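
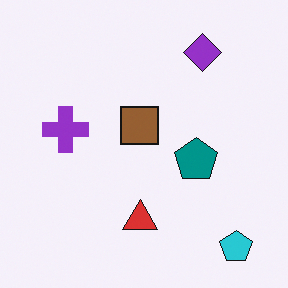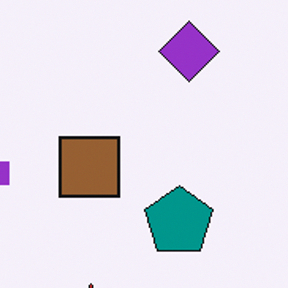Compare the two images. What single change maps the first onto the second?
The transformation is: cropped slightly and scaled back up.

The visible shapes are larger and the field of view is narrower; shapes near the original edges may be partly or wholly outside the frame — a crop-and-rescale.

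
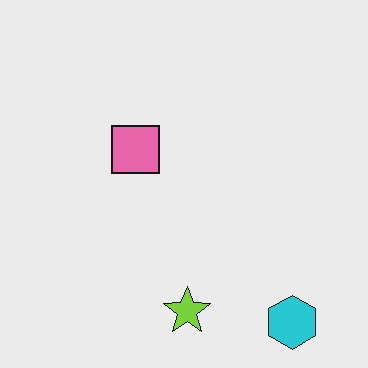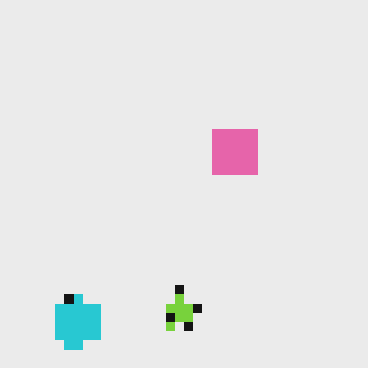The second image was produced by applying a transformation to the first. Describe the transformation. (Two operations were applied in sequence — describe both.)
The transformation is: coarsely pixelated, then flipped horizontally (left ↔ right).

Shapes are reduced to large square blocks; fine edges and outlines are lost — a downscale-then-upscale (mosaic) effect. The cyan hexagon is in the bottom-right of the first image and the bottom-left of the second — shapes on opposite sides of the vertical midline have swapped in a mirror flip.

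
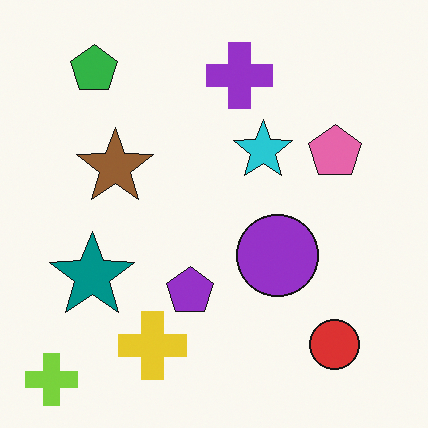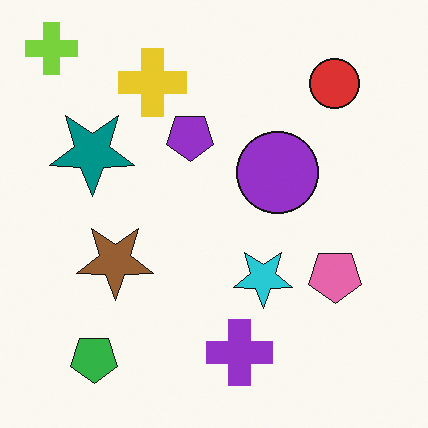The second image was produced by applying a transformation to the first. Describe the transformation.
The image was flipped vertically (top ↔ bottom).

The lime cross is in the bottom-left of the first image and the top-left of the second — shapes on opposite sides of the horizontal midline have swapped in a mirror flip.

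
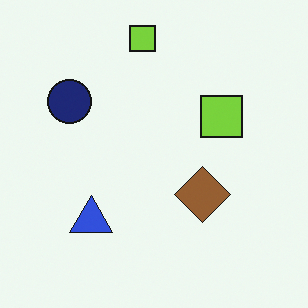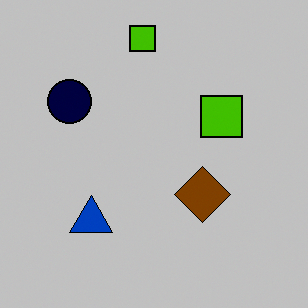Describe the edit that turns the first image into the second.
The image was aggressively posterized.

Each flat color has snapped to a coarser quantized level — most visibly, the near-white background has dropped to a flat grey.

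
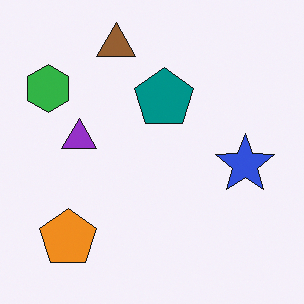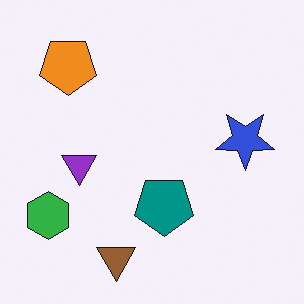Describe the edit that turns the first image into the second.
The transformation is: flipped vertically (top ↔ bottom).

The brown triangle is in the top of the first image and the bottom of the second — shapes on opposite sides of the horizontal midline have swapped in a mirror flip.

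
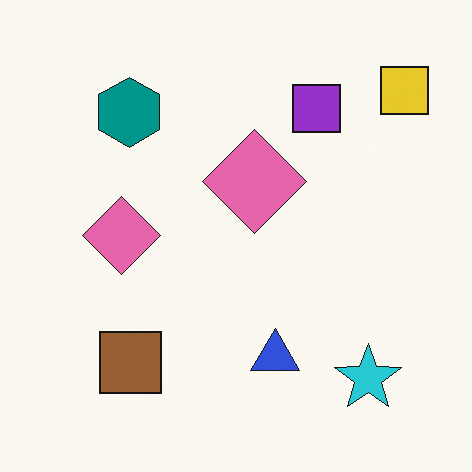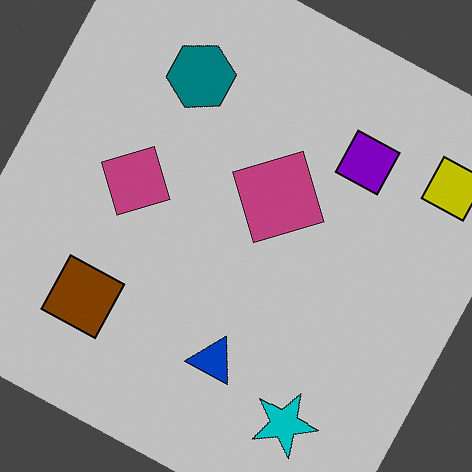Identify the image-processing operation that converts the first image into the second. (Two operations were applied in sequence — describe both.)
This is the original image heavily posterized to just a handful of flat colors, then rotated clockwise by a clearly visible amount.

Each flat color has snapped to a coarser quantized level — most visibly, the near-white background has dropped to a flat grey. Every shape is tilted by the same angle and the image corners show triangular fill wedges — a whole-image rotation by a non-right angle.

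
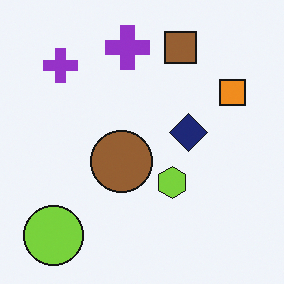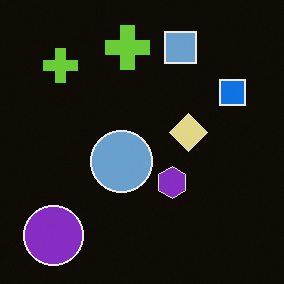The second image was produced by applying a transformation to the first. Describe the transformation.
The second image is the first color-inverted (negative).

The light background has become dark and every shape's color is its complement — a photographic negative.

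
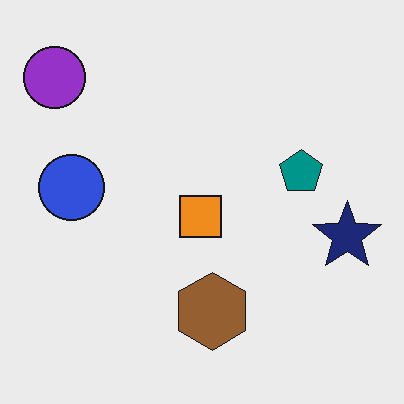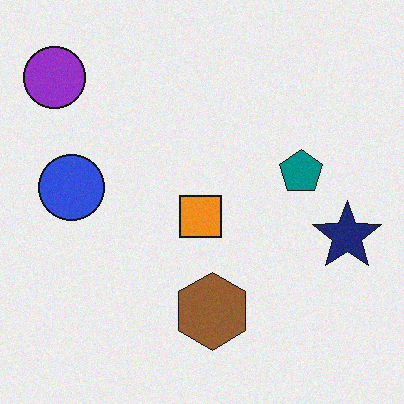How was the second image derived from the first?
This is the original image degraded with subtle gaussian noise.

Random speckle covers the whole image, including the flat background.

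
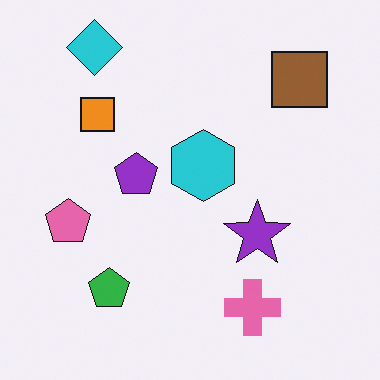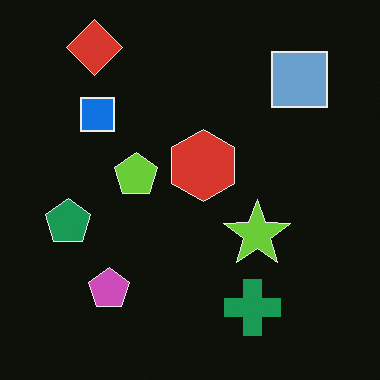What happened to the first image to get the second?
The second image is the first color-inverted (negative).

The light background has become dark and every shape's color is its complement — a photographic negative.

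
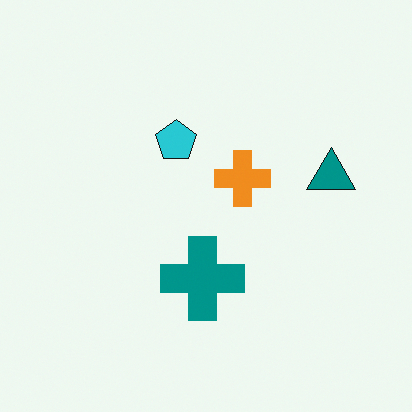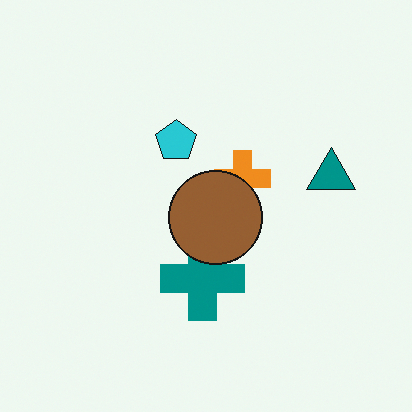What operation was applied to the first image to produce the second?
This is the original image overlaid with an additional brown circle.

A brown circle appears in the second image that is absent from the first.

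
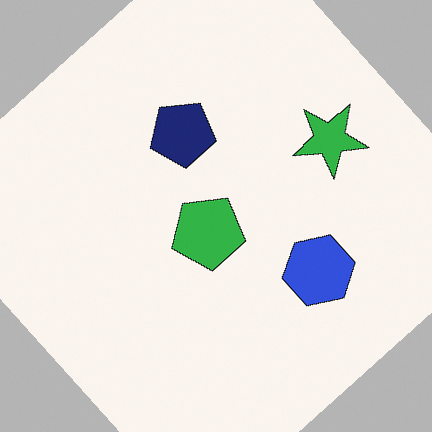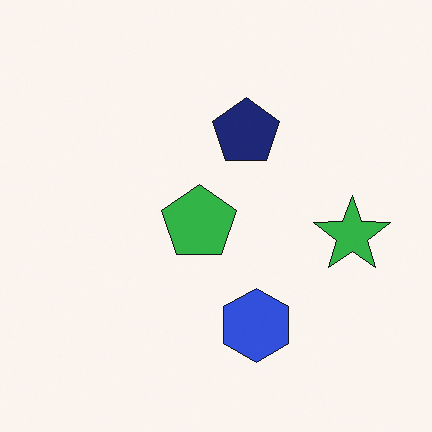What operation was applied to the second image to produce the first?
The first image is the second rotated counter-clockwise by a large amount — several tens of degrees.

Every shape is tilted by the same angle and the image corners show triangular fill wedges — a whole-image rotation by a non-right angle.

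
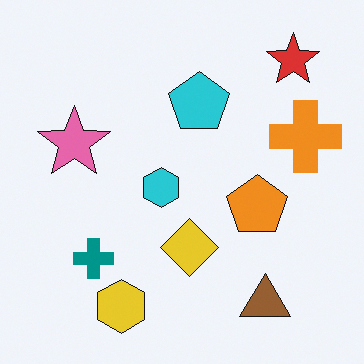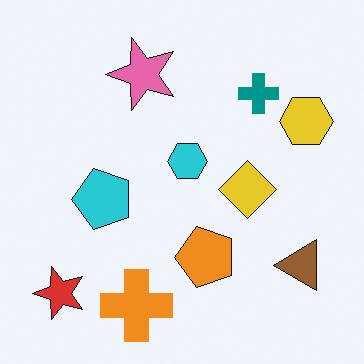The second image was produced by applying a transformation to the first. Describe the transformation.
The transformation is: transposed (reflected across the top-left ↔ bottom-right diagonal).

Shapes have swapped their row and column positions — what was in the top-right is now in the bottom-left — a diagonal reflection.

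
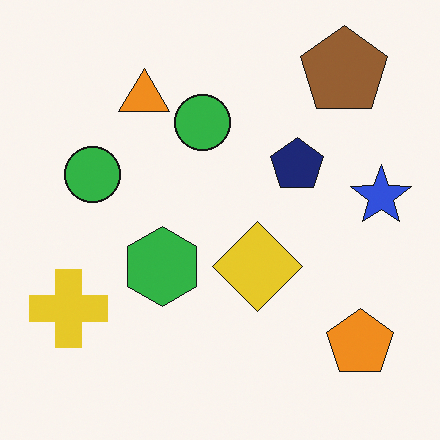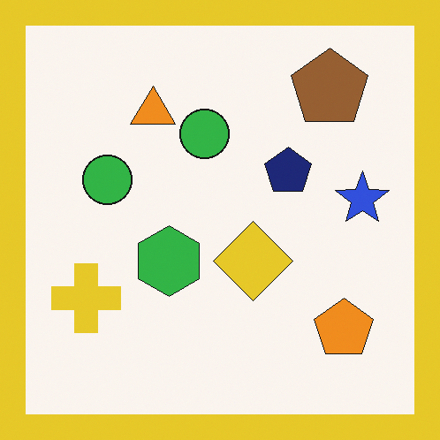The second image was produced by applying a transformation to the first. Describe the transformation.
The second image is the first framed with a yellow border.

A solid yellow frame runs around the edge of the second image, with the content slightly shrunk inside it.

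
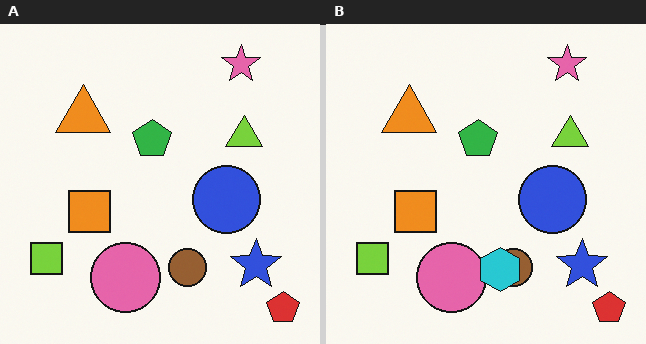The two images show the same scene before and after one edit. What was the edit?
Overlaid with an additional cyan hexagon.

A cyan hexagon appears in the right (B) image that is absent from the left (A).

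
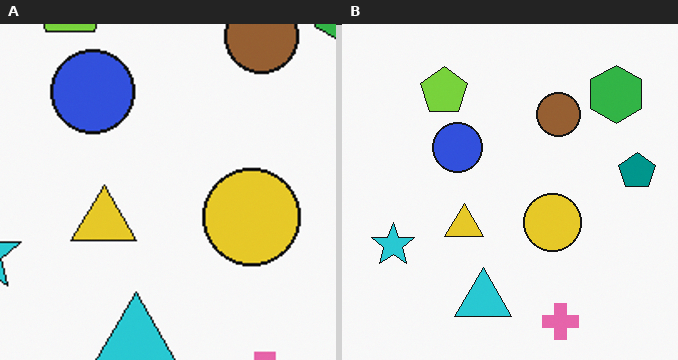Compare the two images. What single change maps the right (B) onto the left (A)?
The transformation is: cropped to a noticeably smaller region and rescaled.

The visible shapes are larger and the field of view is narrower; shapes near the original edges may be partly or wholly outside the frame — a crop-and-rescale.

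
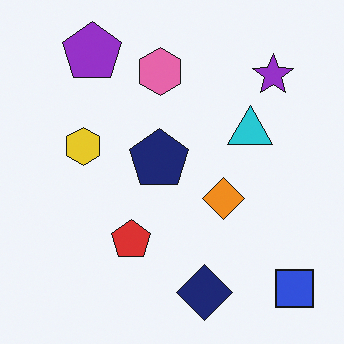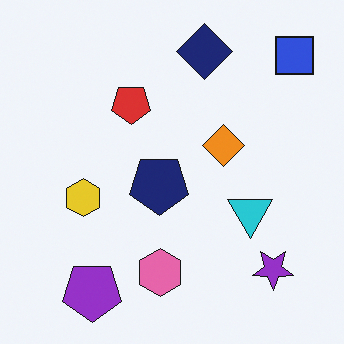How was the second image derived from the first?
The transformation is: flipped vertically (top ↔ bottom).

The navy diamond is in the bottom of the first image and the top of the second — shapes on opposite sides of the horizontal midline have swapped in a mirror flip.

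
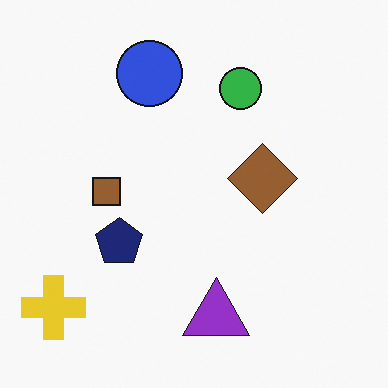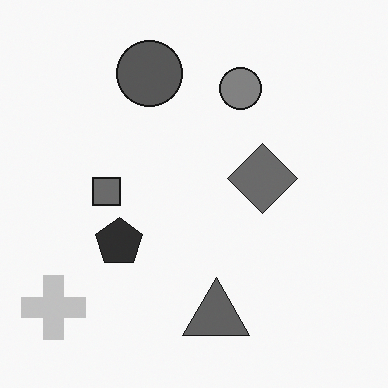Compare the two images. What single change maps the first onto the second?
The image was converted to grayscale.

All color is removed — every shape is now a shade of grey.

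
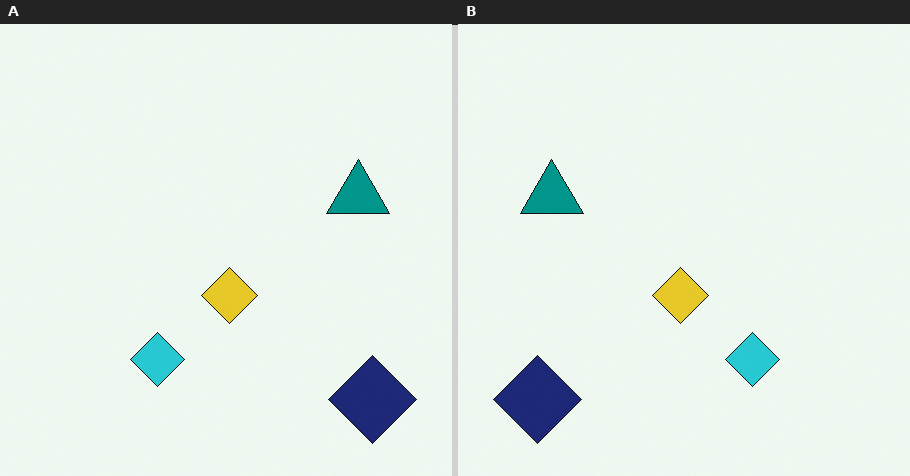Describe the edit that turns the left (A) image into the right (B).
Flipped horizontally (left ↔ right).

The navy diamond is in the bottom-right of the left (A) image and the bottom-left of the right (B) — shapes on opposite sides of the vertical midline have swapped in a mirror flip.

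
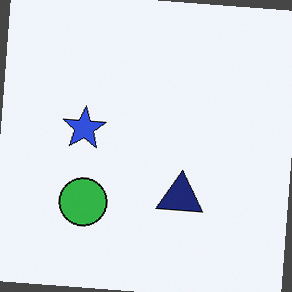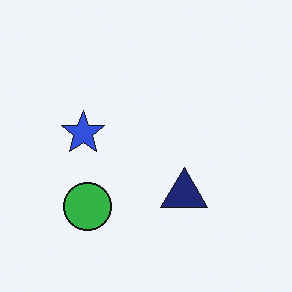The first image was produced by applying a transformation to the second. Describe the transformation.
The first image is the second rotated clockwise by a slight angle.

Every shape is tilted by the same angle and the image corners show triangular fill wedges — a whole-image rotation by a non-right angle.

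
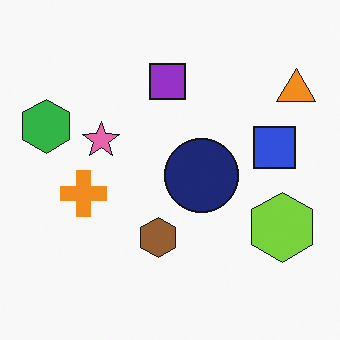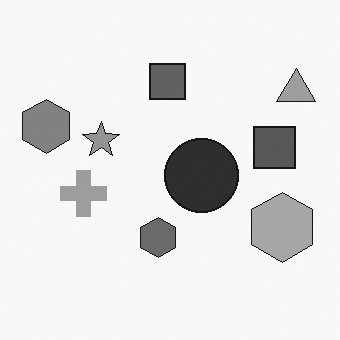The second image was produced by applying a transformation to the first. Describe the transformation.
The second image is the first converted to grayscale.

All color is removed — every shape is now a shade of grey.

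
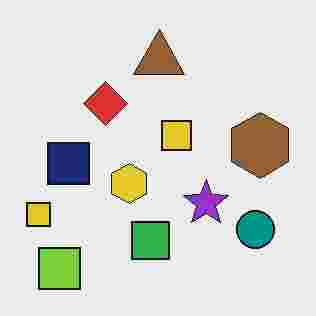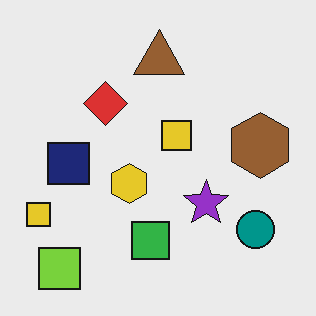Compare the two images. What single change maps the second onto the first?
The transformation is: degraded with heavy JPEG compression.

Blocky 8×8 compression artifacts appear around shape edges and the flat background shows ringing — characteristic JPEG degradation.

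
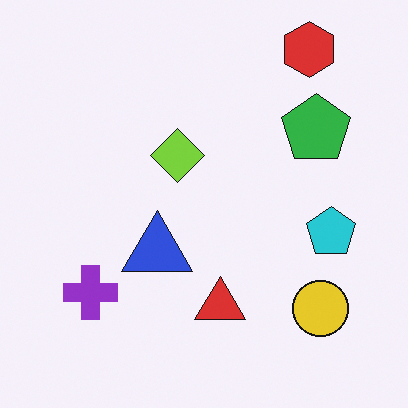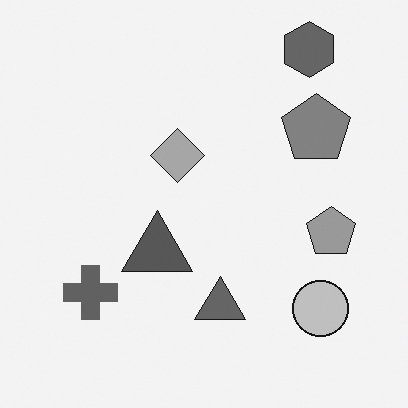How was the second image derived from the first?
The transformation is: converted to grayscale.

All color is removed — every shape is now a shade of grey.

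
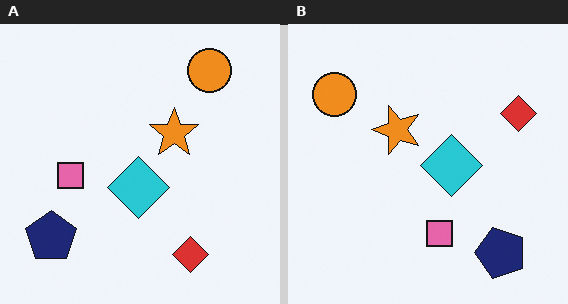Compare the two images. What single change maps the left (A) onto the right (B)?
The transformation is: rotated 90° counter-clockwise.

The orange circle sits in the top-right of the left (A) image and the top-left of the right (B) — consistent with a whole-image 90° counter-clockwise rotation.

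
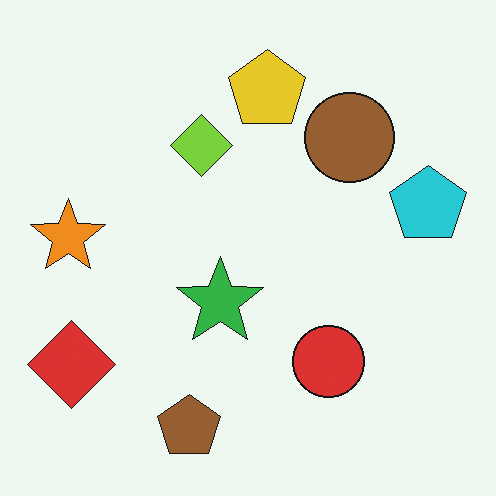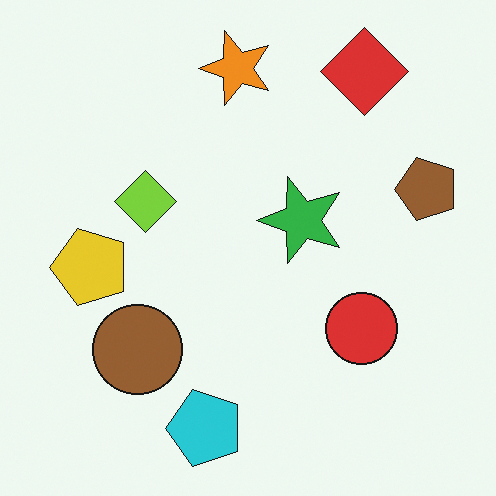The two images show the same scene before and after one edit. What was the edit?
The transformation is: transposed (reflected across the top-left ↔ bottom-right diagonal).

Shapes have swapped their row and column positions — what was in the top-right is now in the bottom-left — a diagonal reflection.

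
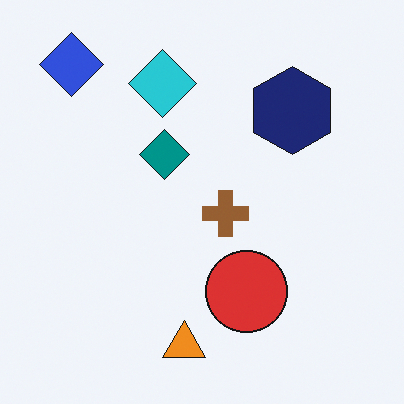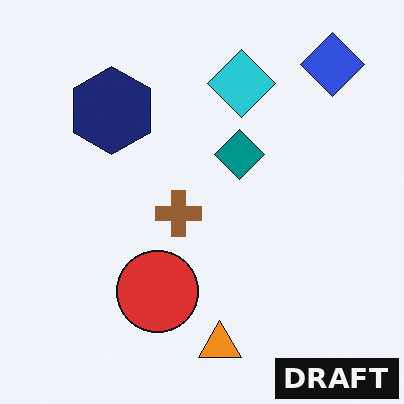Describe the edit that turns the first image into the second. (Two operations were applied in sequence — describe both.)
The transformation is: flipped horizontally (left ↔ right), then watermarked with the text "DRAFT" in the lower-right corner.

The blue diamond is in the top-left of the first image and the top-right of the second — shapes on opposite sides of the vertical midline have swapped in a mirror flip. A dark label reading "DRAFT" appears in the lower-right corner.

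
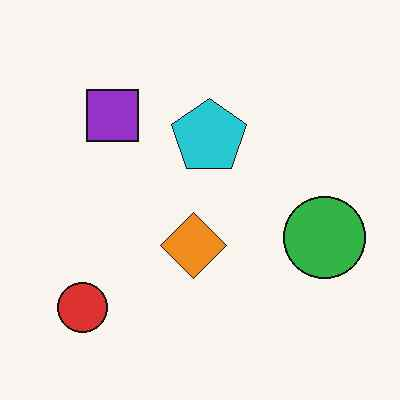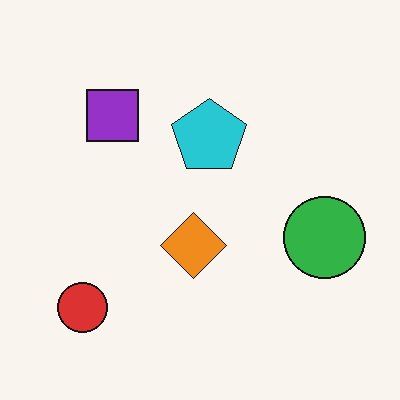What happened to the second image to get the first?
The image was given moderate JPEG compression.

Blocky 8×8 compression artifacts appear around shape edges and the flat background shows ringing — characteristic JPEG degradation.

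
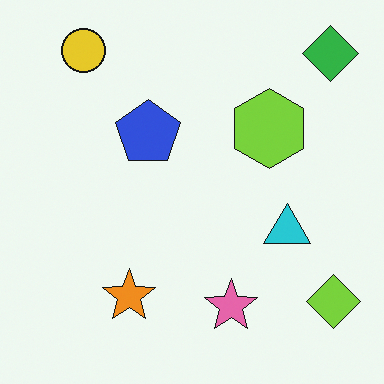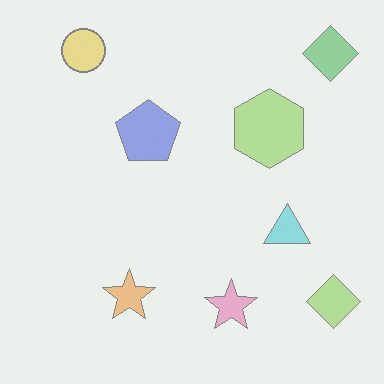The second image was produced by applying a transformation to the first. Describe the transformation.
The transformation is: washed out (contrast reduced).

Tones are pushed toward mid-grey across the whole image — a global contrast change.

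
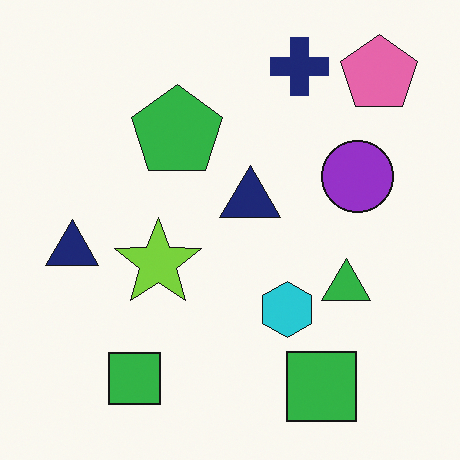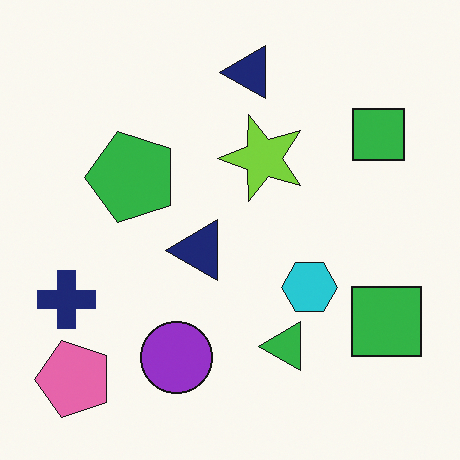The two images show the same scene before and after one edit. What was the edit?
The second image is the first transposed (reflected across the top-left ↔ bottom-right diagonal).

Shapes have swapped their row and column positions — what was in the top-right is now in the bottom-left — a diagonal reflection.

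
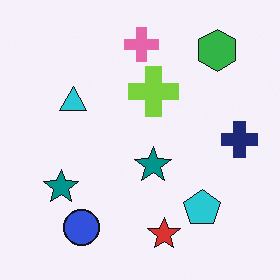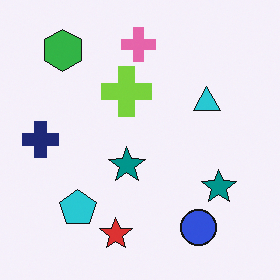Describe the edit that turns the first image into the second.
The transformation is: flipped horizontally (left ↔ right).

The navy cross is in the right of the first image and the left of the second — shapes on opposite sides of the vertical midline have swapped in a mirror flip.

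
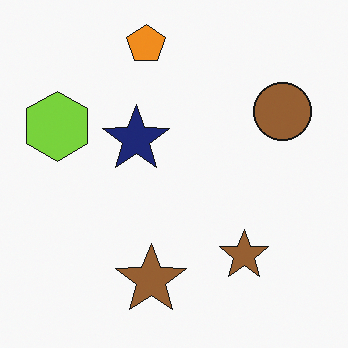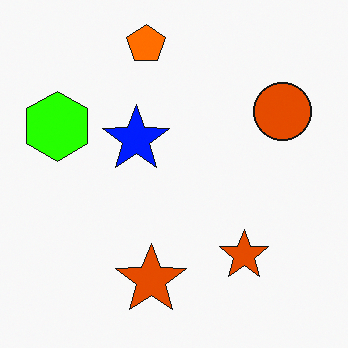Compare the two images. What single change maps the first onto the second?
The transformation is: heavily oversaturated.

All colors are more vivid — a global saturation change.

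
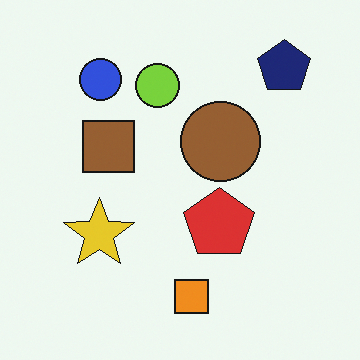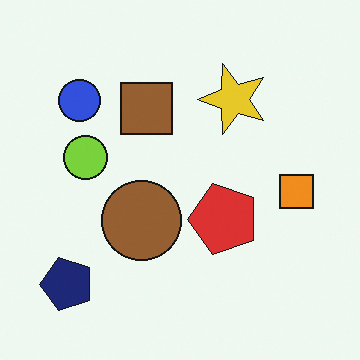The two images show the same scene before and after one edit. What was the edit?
Transposed (reflected across the top-left ↔ bottom-right diagonal).

Shapes have swapped their row and column positions — what was in the top-right is now in the bottom-left — a diagonal reflection.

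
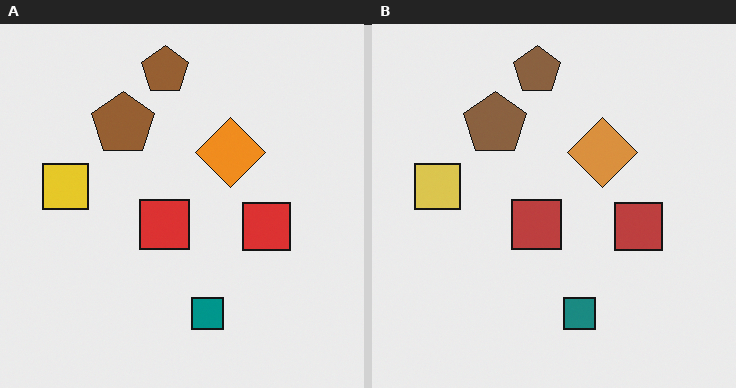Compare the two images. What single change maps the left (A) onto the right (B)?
The transformation is: slightly desaturated.

All colors are more muted and greyish — a global saturation change.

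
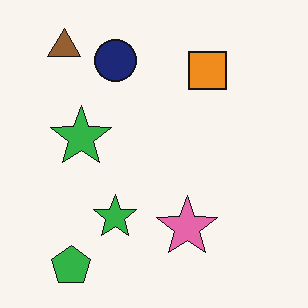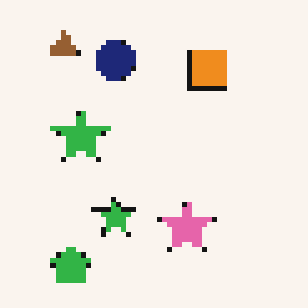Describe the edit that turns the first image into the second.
Mildly pixelated.

Shapes are reduced to large square blocks; fine edges and outlines are lost — a downscale-then-upscale (mosaic) effect.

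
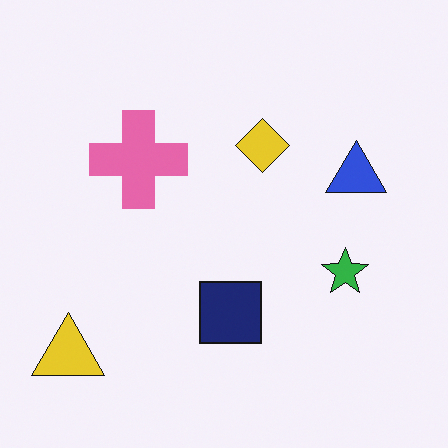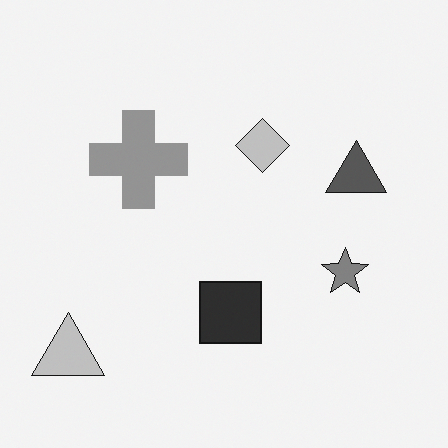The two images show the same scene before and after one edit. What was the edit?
It was converted to grayscale.

All color is removed — every shape is now a shade of grey.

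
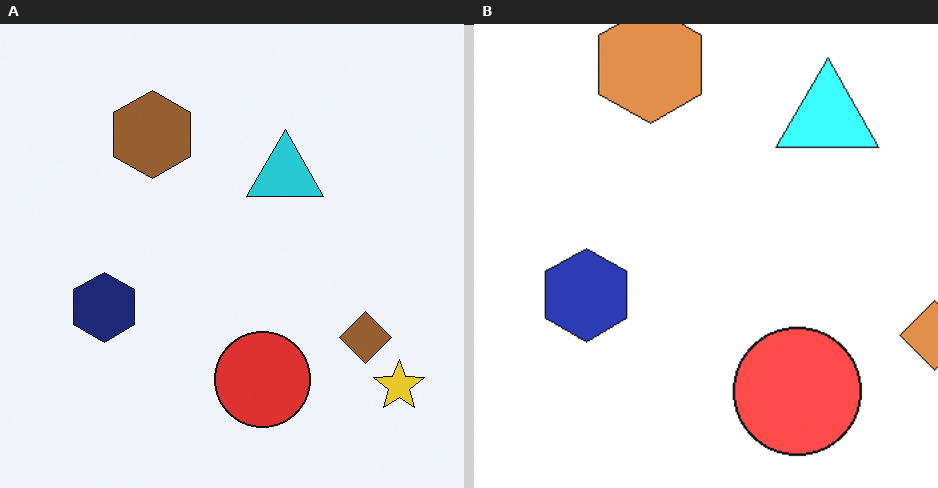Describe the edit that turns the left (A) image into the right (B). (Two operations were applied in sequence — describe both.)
Noticeably brightened, then cropped slightly and scaled back up.

Every pixel — background and shapes alike — is uniformly brightened. The visible shapes are larger and the field of view is narrower; shapes near the original edges may be partly or wholly outside the frame — a crop-and-rescale.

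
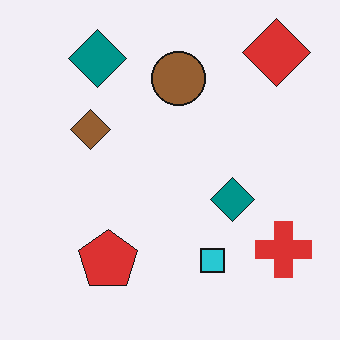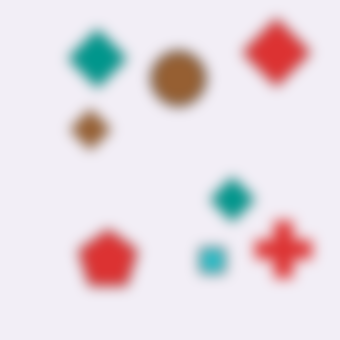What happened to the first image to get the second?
It was strongly gaussian-blurred.

Shape edges and outlines are uniformly softened across the whole image.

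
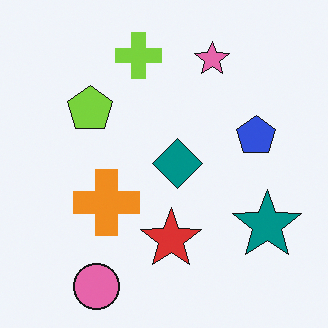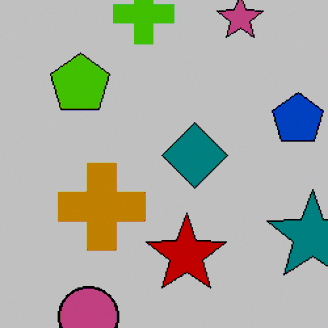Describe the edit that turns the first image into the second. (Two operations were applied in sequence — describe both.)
It was cropped slightly and scaled back up, then aggressively posterized.

The visible shapes are larger and the field of view is narrower; shapes near the original edges may be partly or wholly outside the frame — a crop-and-rescale. Each flat color has snapped to a coarser quantized level — most visibly, the near-white background has dropped to a flat grey.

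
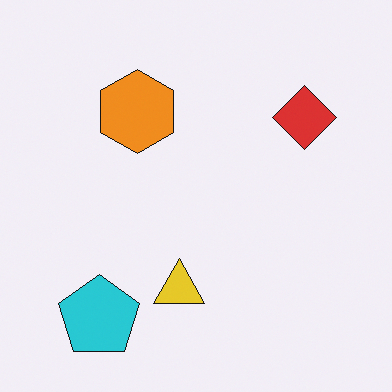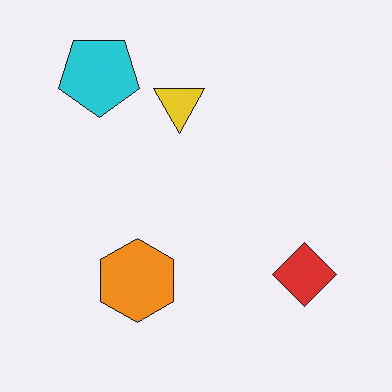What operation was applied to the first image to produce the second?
This is the original image flipped vertically (top ↔ bottom).

The cyan pentagon is in the bottom-left of the first image and the top-left of the second — shapes on opposite sides of the horizontal midline have swapped in a mirror flip.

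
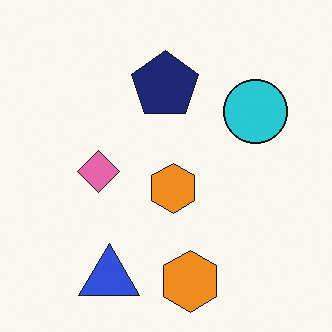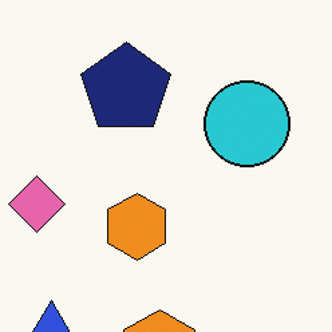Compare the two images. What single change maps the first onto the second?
This is the original image cropped to a modestly smaller region and rescaled.

The visible shapes are larger and the field of view is narrower; shapes near the original edges may be partly or wholly outside the frame — a crop-and-rescale.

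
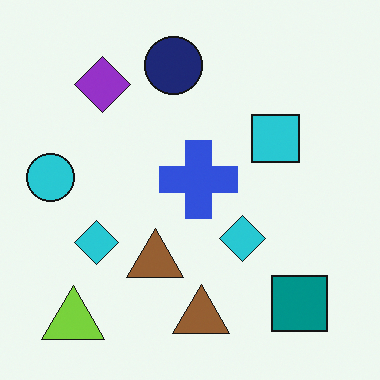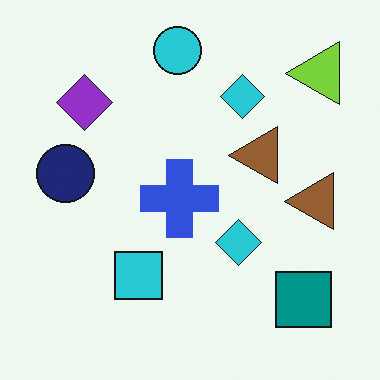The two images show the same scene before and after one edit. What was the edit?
Transposed (reflected across the top-left ↔ bottom-right diagonal).

Shapes have swapped their row and column positions — what was in the top-right is now in the bottom-left — a diagonal reflection.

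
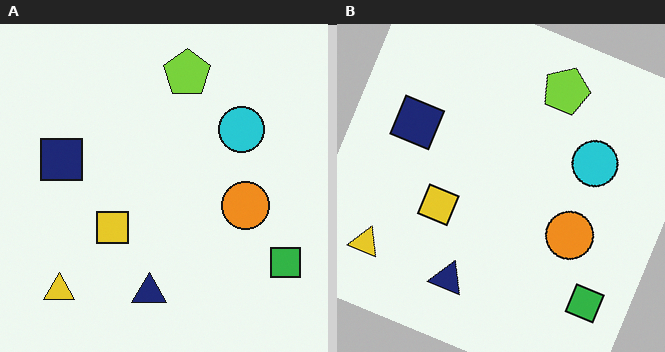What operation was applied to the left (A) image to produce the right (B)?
The image was rotated clockwise by a clearly visible amount.

Every shape is tilted by the same angle and the image corners show triangular fill wedges — a whole-image rotation by a non-right angle.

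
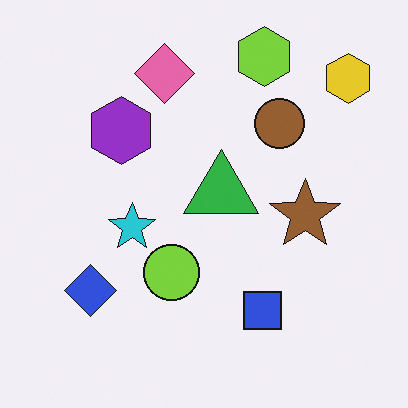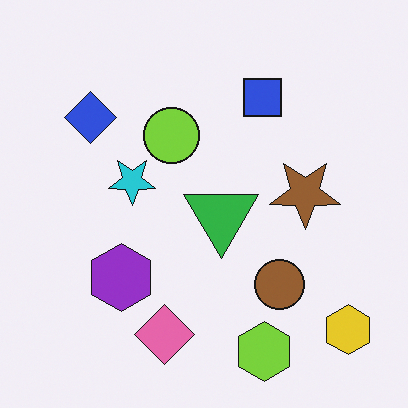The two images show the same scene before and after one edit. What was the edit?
The image was flipped vertically (top ↔ bottom).

The lime hexagon is in the top of the first image and the bottom of the second — shapes on opposite sides of the horizontal midline have swapped in a mirror flip.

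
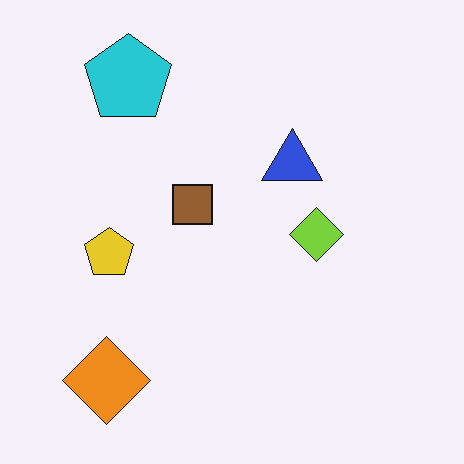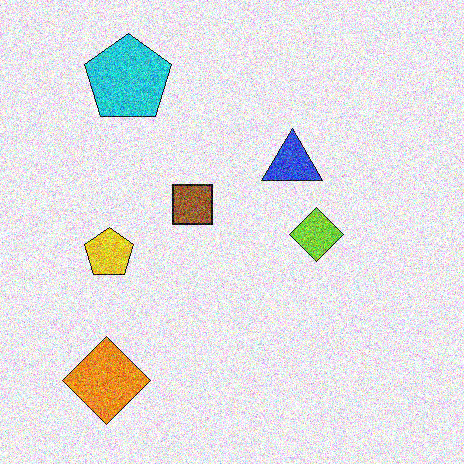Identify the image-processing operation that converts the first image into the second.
Degraded with a thick layer of grain.

Random speckle covers the whole image, including the flat background.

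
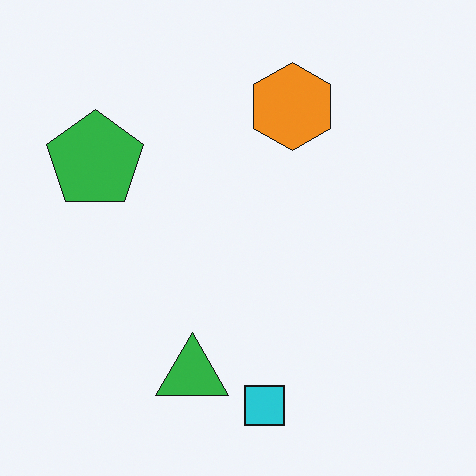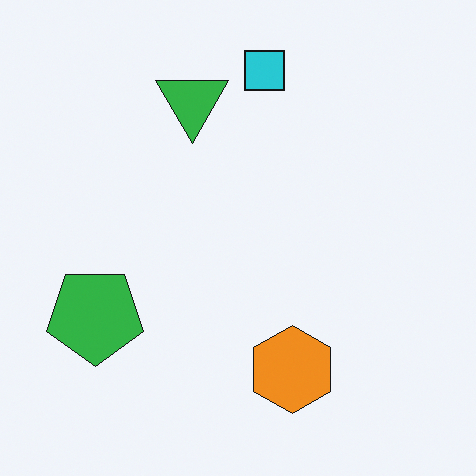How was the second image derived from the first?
The transformation is: flipped vertically (top ↔ bottom).

The cyan square is in the bottom of the first image and the top of the second — shapes on opposite sides of the horizontal midline have swapped in a mirror flip.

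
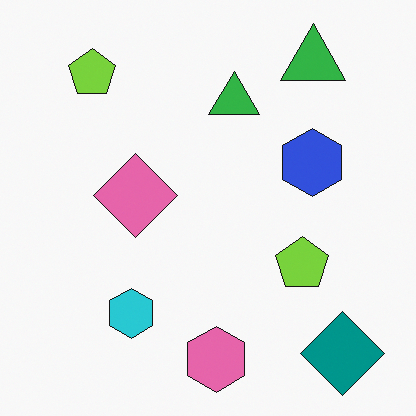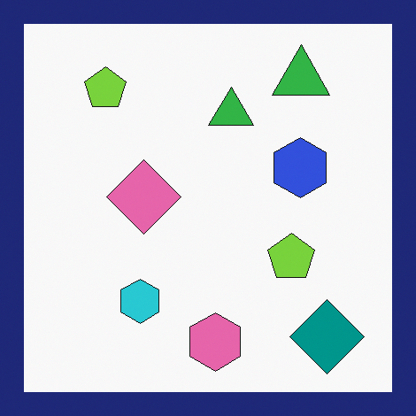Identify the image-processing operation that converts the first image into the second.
The transformation is: framed with a navy border.

A solid navy frame runs around the edge of the second image, with the content slightly shrunk inside it.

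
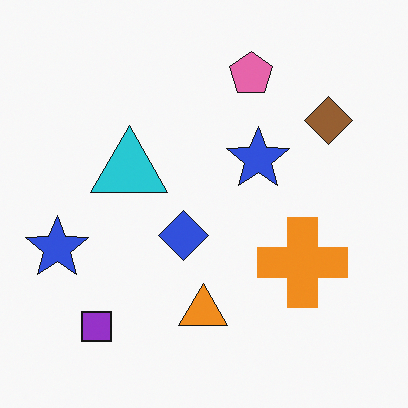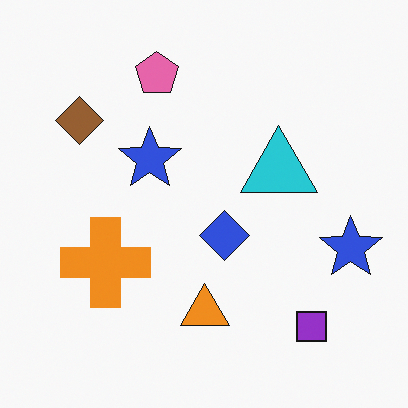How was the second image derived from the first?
Flipped horizontally (left ↔ right).

The brown diamond is in the top-right of the first image and the top-left of the second — shapes on opposite sides of the vertical midline have swapped in a mirror flip.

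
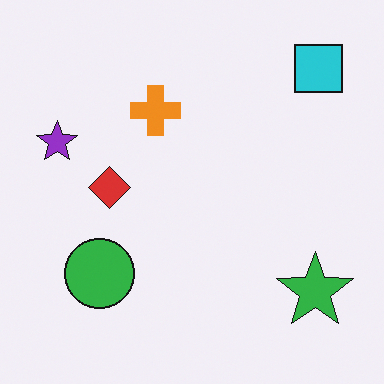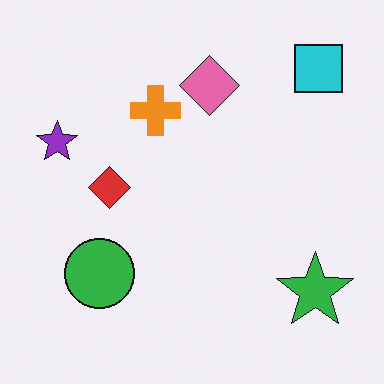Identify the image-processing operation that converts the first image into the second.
The second image is the first overlaid with an additional pink diamond.

A pink diamond appears in the second image that is absent from the first.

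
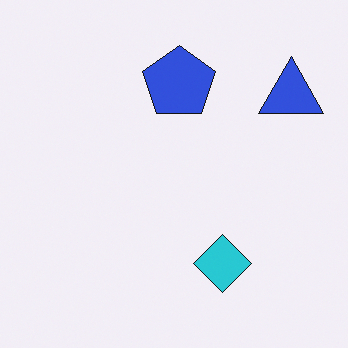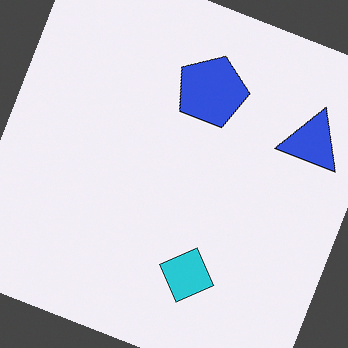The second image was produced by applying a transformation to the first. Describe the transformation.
This is the original image rotated clockwise by a moderate amount.

Every shape is tilted by the same angle and the image corners show triangular fill wedges — a whole-image rotation by a non-right angle.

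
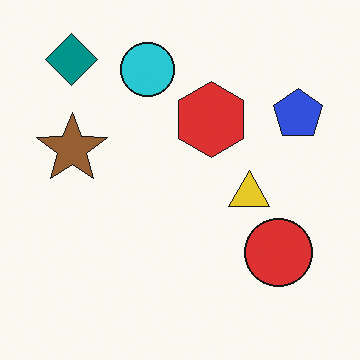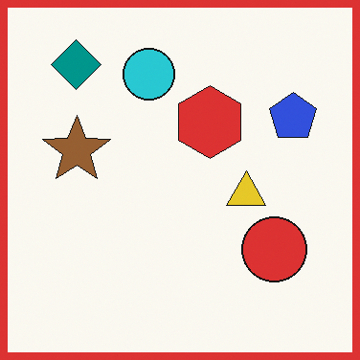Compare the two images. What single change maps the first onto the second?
The second image is the first framed with a red border.

A solid red frame runs around the edge of the second image, with the content slightly shrunk inside it.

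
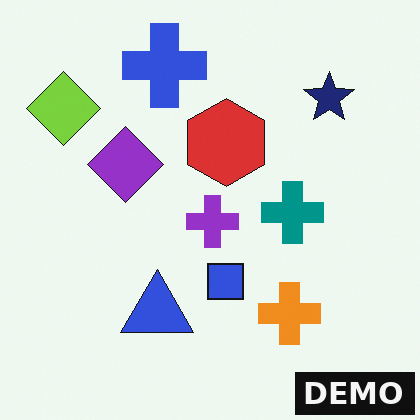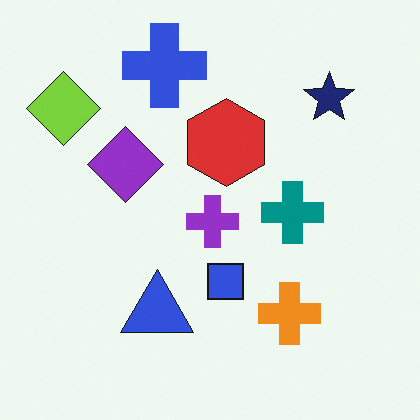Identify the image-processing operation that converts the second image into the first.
The image was watermarked with the text "DEMO" in the lower-right corner.

A dark label reading "DEMO" appears in the lower-right corner.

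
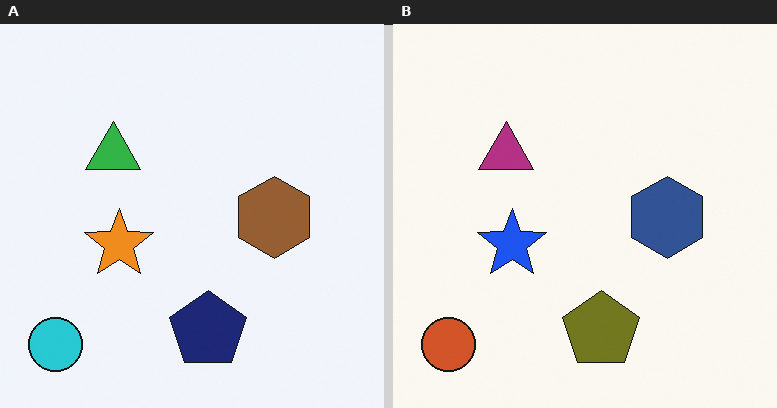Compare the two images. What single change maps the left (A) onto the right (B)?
The image was hue-shifted by a large amount.

Every shape's color has rotated by the same amount around the hue wheel — a uniform hue shift.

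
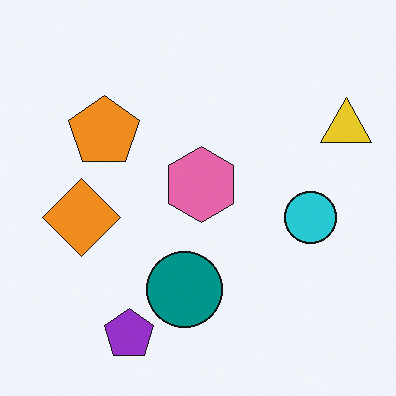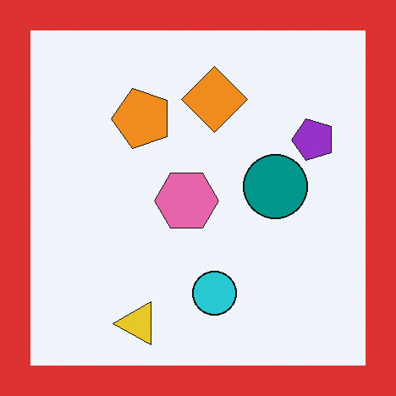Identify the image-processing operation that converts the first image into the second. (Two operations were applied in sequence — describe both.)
Transposed (reflected across the top-left ↔ bottom-right diagonal), then framed with a red border.

Shapes have swapped their row and column positions — what was in the top-right is now in the bottom-left — a diagonal reflection. A solid red frame runs around the edge of the second image, with the content slightly shrunk inside it.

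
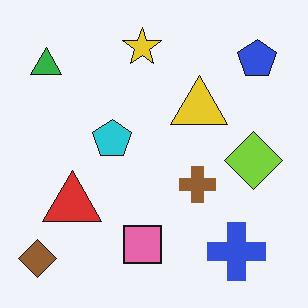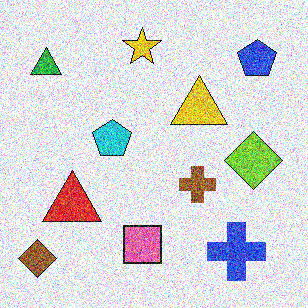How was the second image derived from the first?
The second image is the first degraded with heavy additive noise.

Random speckle covers the whole image, including the flat background.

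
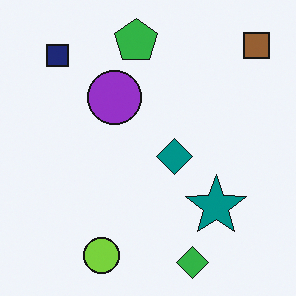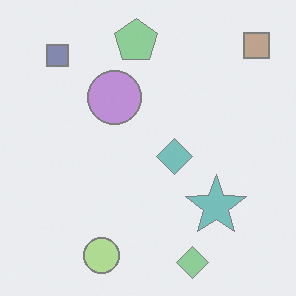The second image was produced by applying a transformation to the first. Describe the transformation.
The second image is the first given much lower contrast.

Tones are pushed toward mid-grey across the whole image — a global contrast change.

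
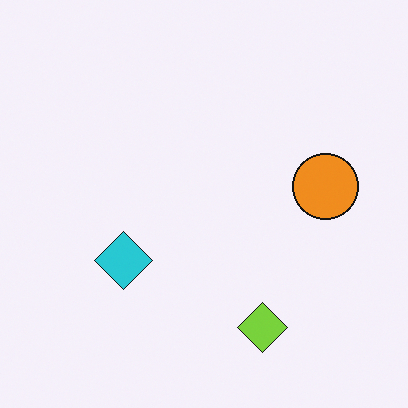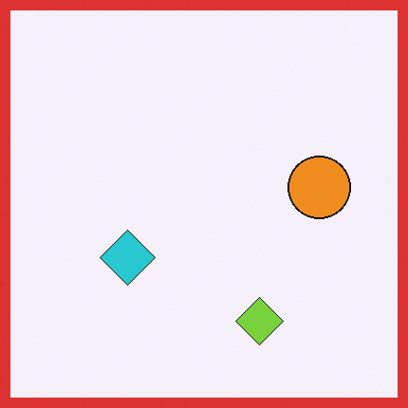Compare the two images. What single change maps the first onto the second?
The second image is the first framed with a red border.

A solid red frame runs around the edge of the second image, with the content slightly shrunk inside it.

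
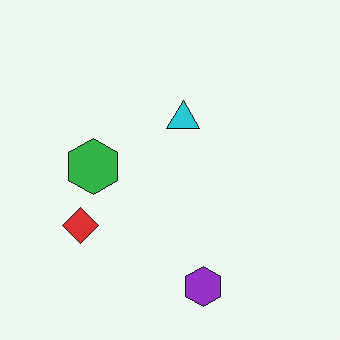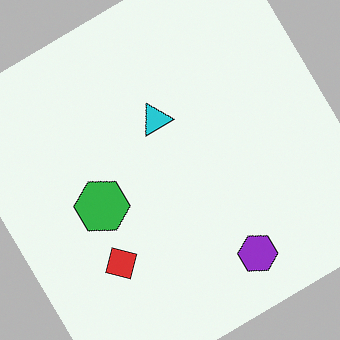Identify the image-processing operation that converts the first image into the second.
The image was rotated counter-clockwise by a large amount — several tens of degrees.

Every shape is tilted by the same angle and the image corners show triangular fill wedges — a whole-image rotation by a non-right angle.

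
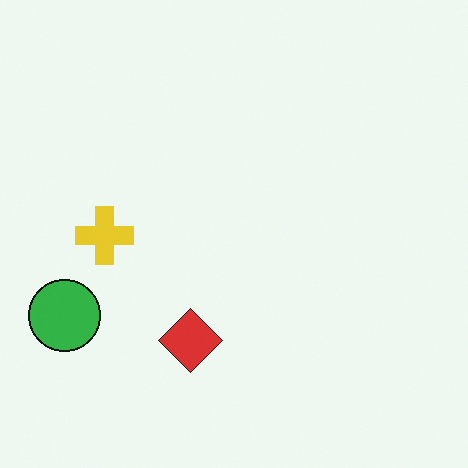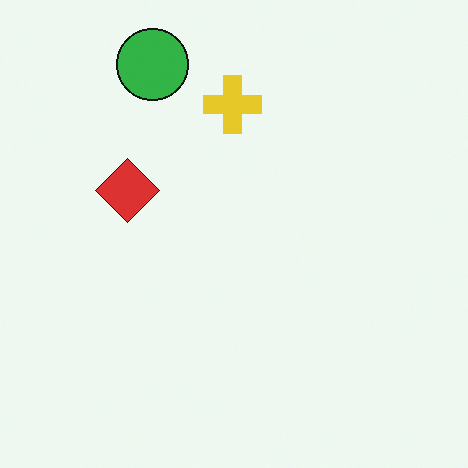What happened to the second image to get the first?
Rotated 90° counter-clockwise.

The green circle sits in the top-left of the second image and the bottom-left of the first — consistent with a whole-image 90° counter-clockwise rotation.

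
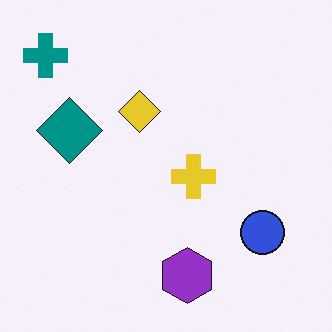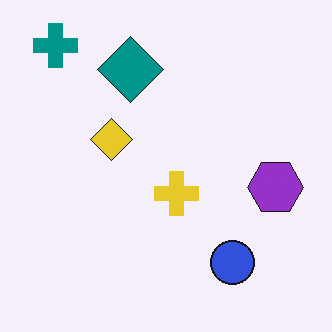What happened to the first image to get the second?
The second image is the first transposed (reflected across the top-left ↔ bottom-right diagonal).

Shapes have swapped their row and column positions — what was in the top-right is now in the bottom-left — a diagonal reflection.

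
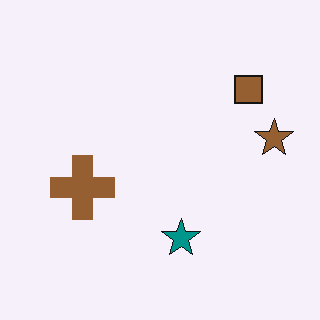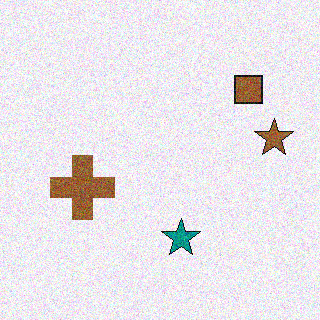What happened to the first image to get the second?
The second image is the first degraded with visible gaussian noise.

Random speckle covers the whole image, including the flat background.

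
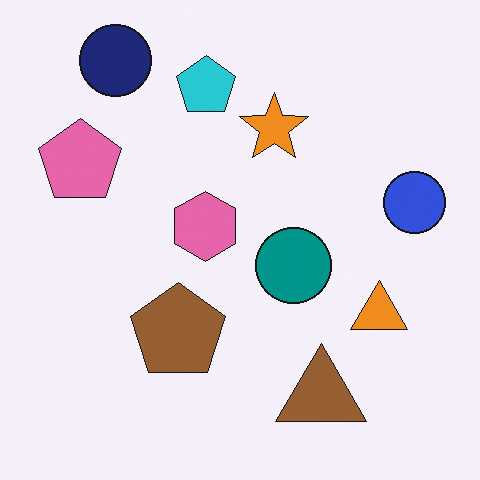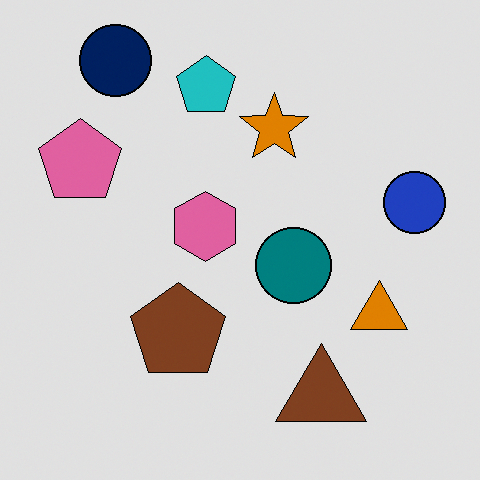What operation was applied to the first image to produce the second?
The transformation is: moderately posterized.

Each flat color has snapped to a coarser quantized level — most visibly, the near-white background has dropped to a flat grey.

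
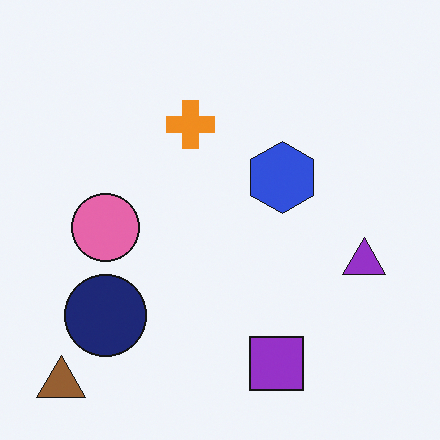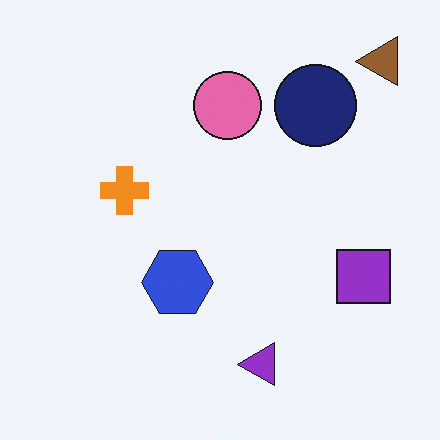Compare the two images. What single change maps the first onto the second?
The image was transposed (reflected across the top-left ↔ bottom-right diagonal).

Shapes have swapped their row and column positions — what was in the top-right is now in the bottom-left — a diagonal reflection.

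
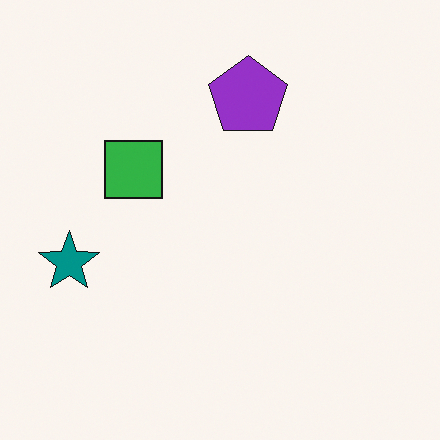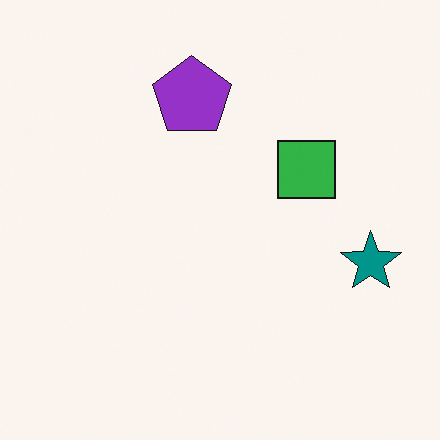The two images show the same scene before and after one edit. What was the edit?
The second image is the first flipped horizontally (left ↔ right).

The teal star is in the left of the first image and the right of the second — shapes on opposite sides of the vertical midline have swapped in a mirror flip.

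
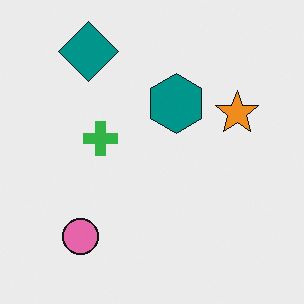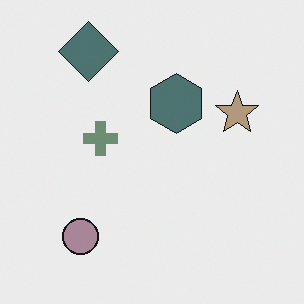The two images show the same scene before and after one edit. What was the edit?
The second image is the first made much more muted (saturation change).

All colors are more muted and greyish — a global saturation change.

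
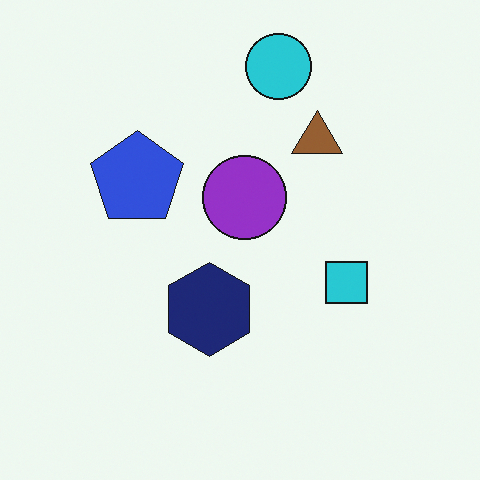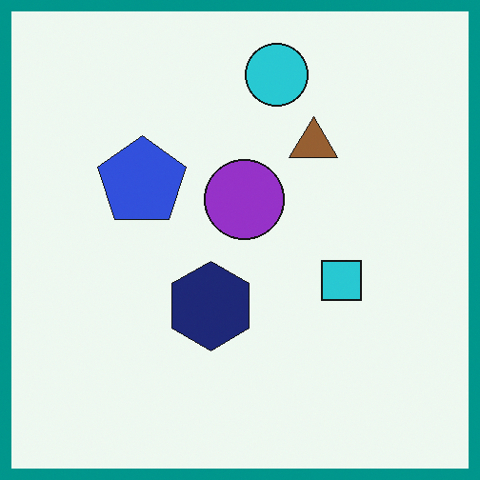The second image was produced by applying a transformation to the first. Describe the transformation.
The image was framed with a teal border.

A solid teal frame runs around the edge of the second image, with the content slightly shrunk inside it.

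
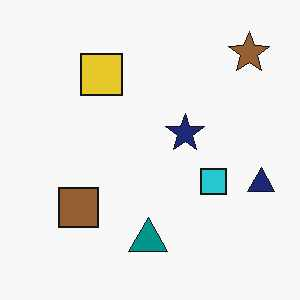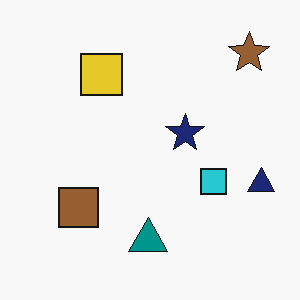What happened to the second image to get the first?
The image was JPEG-compressed with visible artifacts.

Blocky 8×8 compression artifacts appear around shape edges and the flat background shows ringing — characteristic JPEG degradation.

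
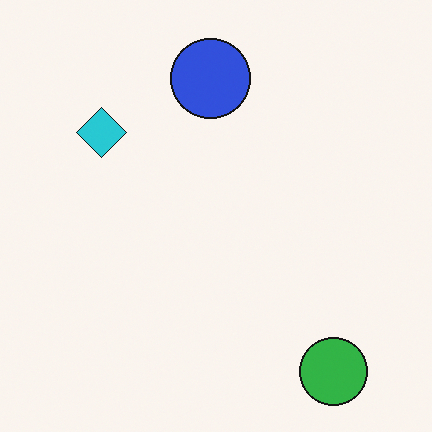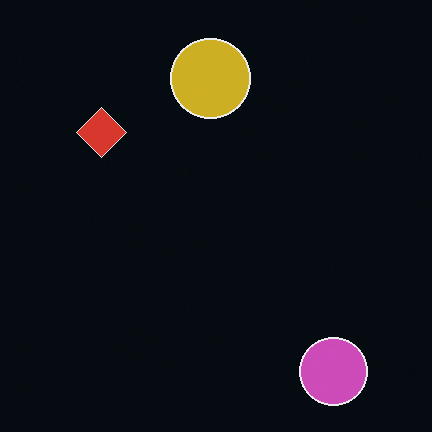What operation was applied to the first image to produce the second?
Color-inverted (negative).

The light background has become dark and every shape's color is its complement — a photographic negative.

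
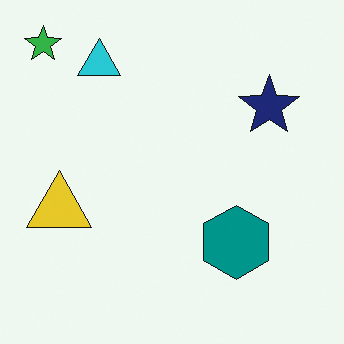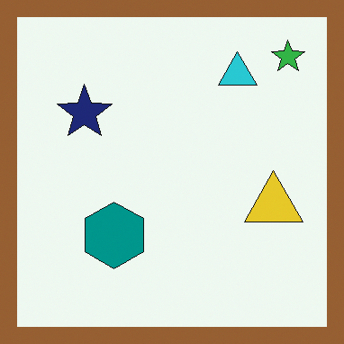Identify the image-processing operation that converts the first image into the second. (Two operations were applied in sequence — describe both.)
This is the original image flipped horizontally (left ↔ right), then framed with a brown border.

The green star is in the top-left of the first image and the top-right of the second — shapes on opposite sides of the vertical midline have swapped in a mirror flip. A solid brown frame runs around the edge of the second image, with the content slightly shrunk inside it.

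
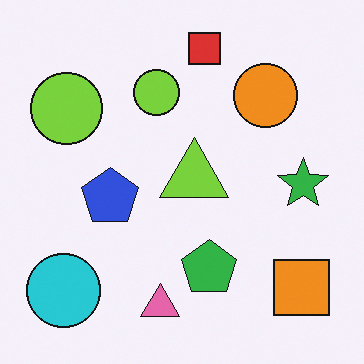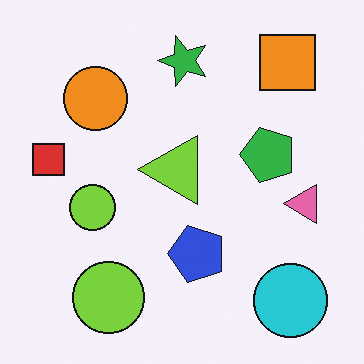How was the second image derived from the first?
It was rotated 90° counter-clockwise.

The cyan circle sits in the bottom-left of the first image and the bottom-right of the second — consistent with a whole-image 90° counter-clockwise rotation.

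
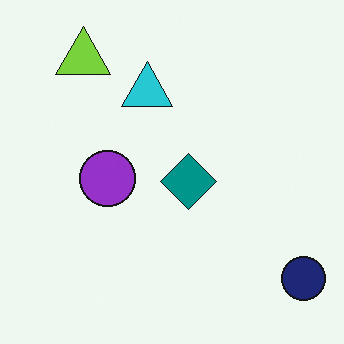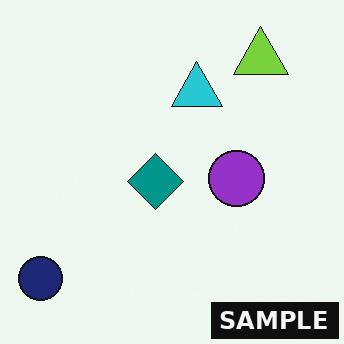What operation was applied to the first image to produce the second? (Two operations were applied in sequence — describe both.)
This is the original image flipped horizontally (left ↔ right), then watermarked with the text "SAMPLE" in the lower-right corner.

The navy circle is in the bottom-right of the first image and the bottom-left of the second — shapes on opposite sides of the vertical midline have swapped in a mirror flip. A dark label reading "SAMPLE" appears in the lower-right corner.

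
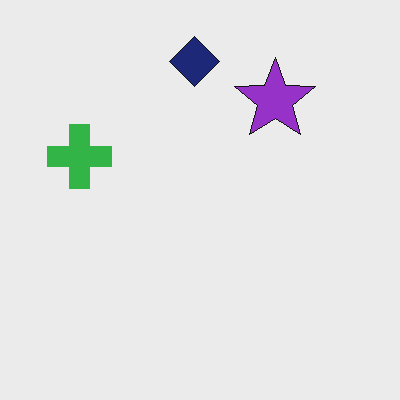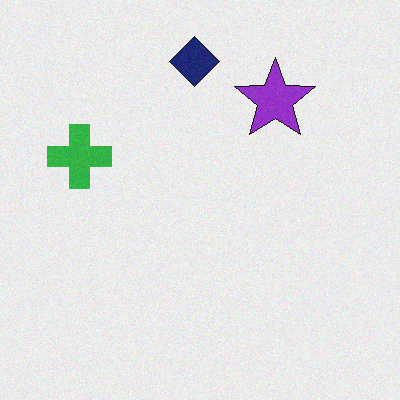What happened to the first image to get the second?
The transformation is: degraded with light additive noise.

Random speckle covers the whole image, including the flat background.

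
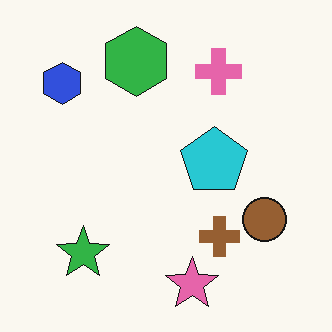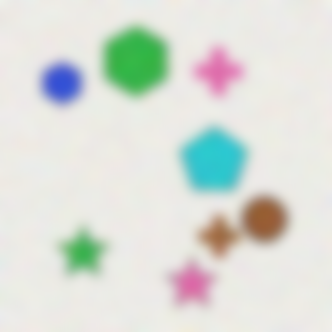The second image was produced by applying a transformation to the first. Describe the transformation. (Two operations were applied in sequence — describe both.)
The transformation is: degraded with a thick layer of grain, then heavily blurred.

Random speckle covers the whole image, including the flat background. Shape edges and outlines are uniformly softened across the whole image.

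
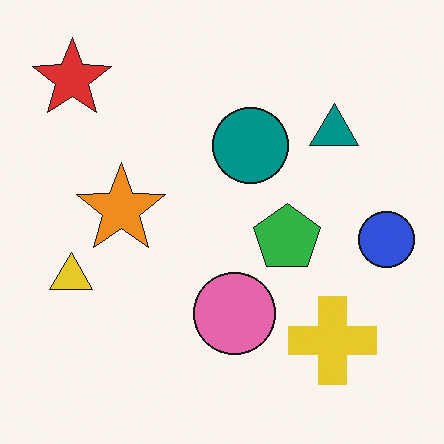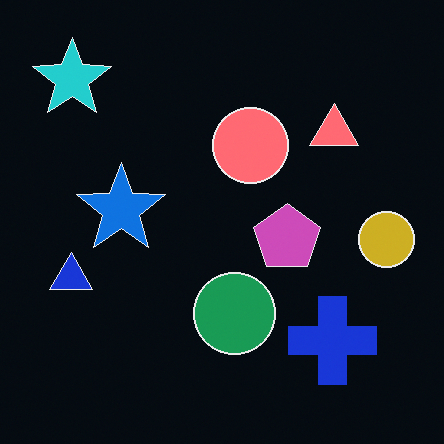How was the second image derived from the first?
Color-inverted (negative).

The light background has become dark and every shape's color is its complement — a photographic negative.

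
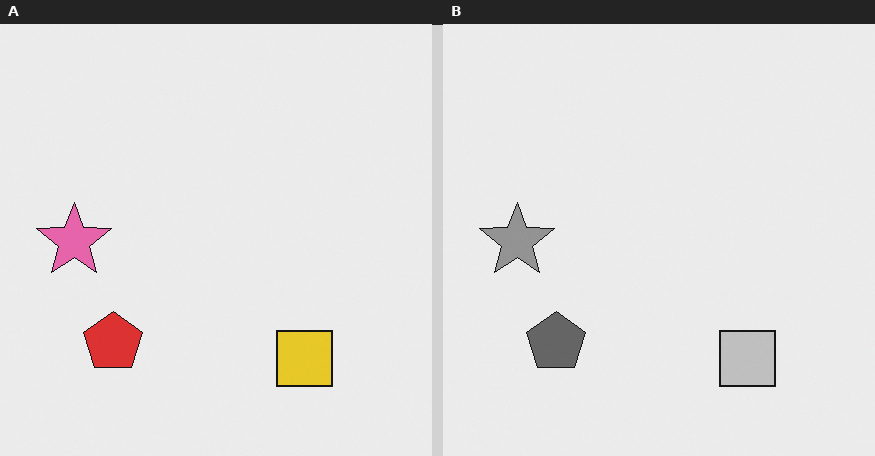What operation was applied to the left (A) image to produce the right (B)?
The transformation is: converted to grayscale.

All color is removed — every shape is now a shade of grey.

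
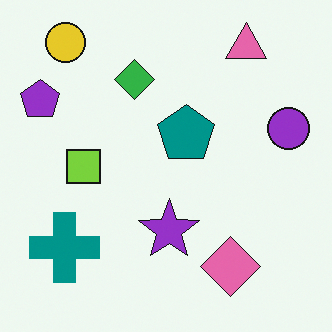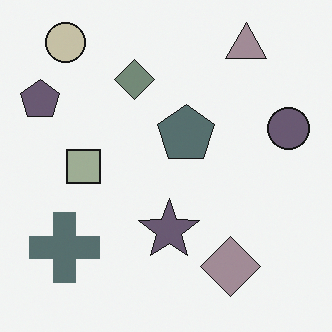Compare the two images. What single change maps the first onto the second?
The image was made much more muted (saturation change).

All colors are more muted and greyish — a global saturation change.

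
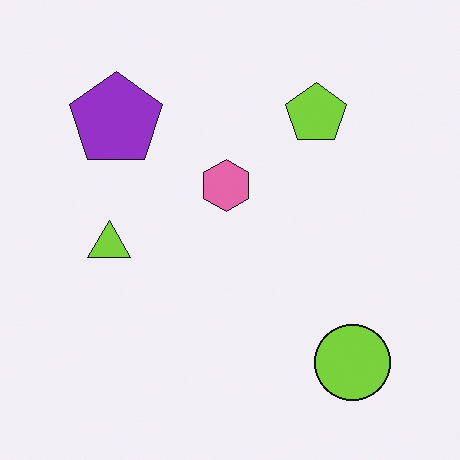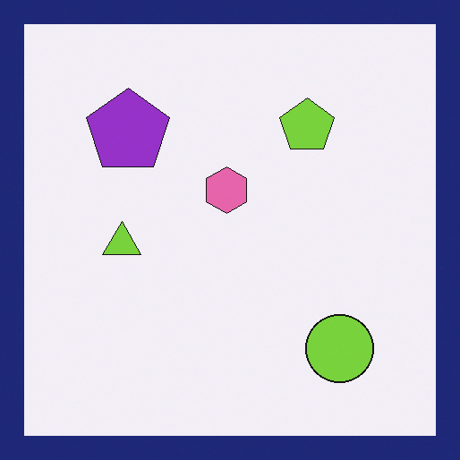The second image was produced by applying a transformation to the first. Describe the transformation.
This is the original image framed with a navy border.

A solid navy frame runs around the edge of the second image, with the content slightly shrunk inside it.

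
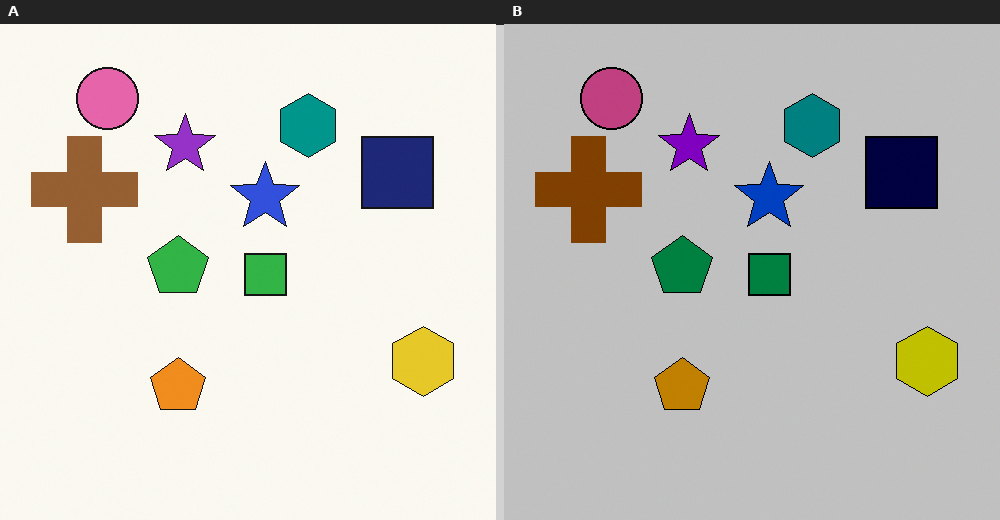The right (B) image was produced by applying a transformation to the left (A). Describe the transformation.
The right (B) image is the left (A) heavily posterized to just a handful of flat colors.

Each flat color has snapped to a coarser quantized level — most visibly, the near-white background has dropped to a flat grey.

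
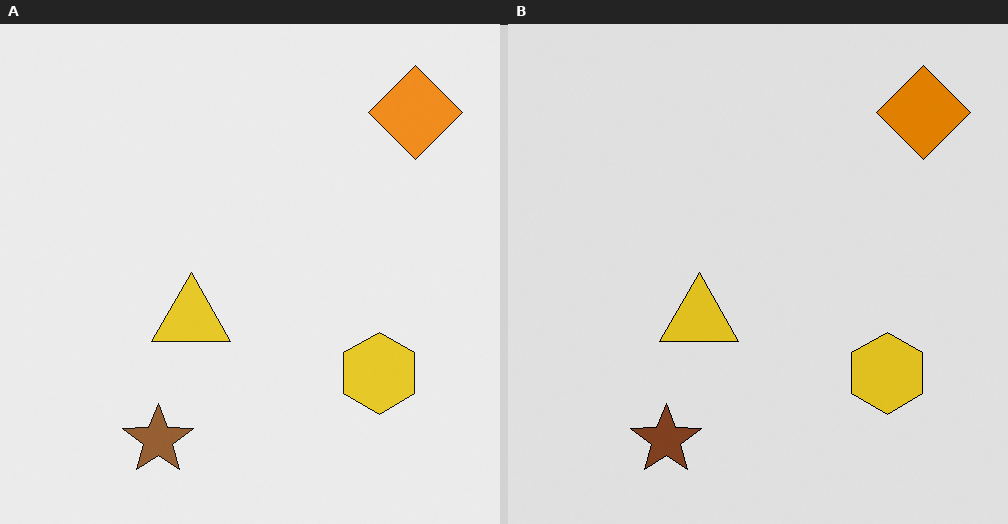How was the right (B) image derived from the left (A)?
The transformation is: moderately posterized.

Each flat color has snapped to a coarser quantized level — most visibly, the near-white background has dropped to a flat grey.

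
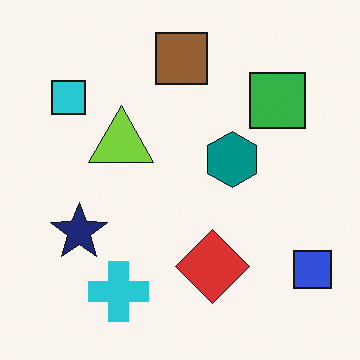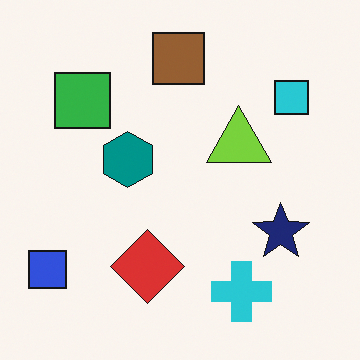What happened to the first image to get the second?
The second image is the first flipped horizontally (left ↔ right).

The blue square is in the bottom-right of the first image and the bottom-left of the second — shapes on opposite sides of the vertical midline have swapped in a mirror flip.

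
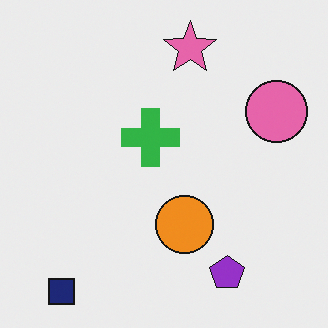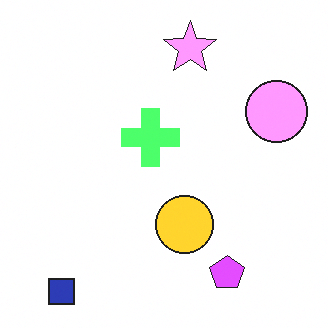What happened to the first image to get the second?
The transformation is: substantially brightened.

Every pixel — background and shapes alike — is uniformly brightened.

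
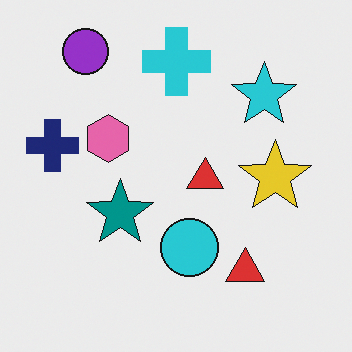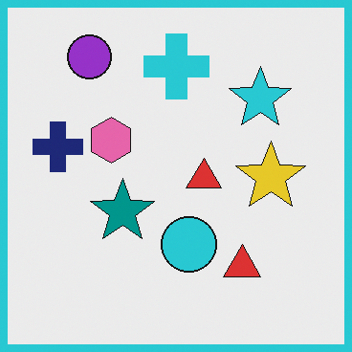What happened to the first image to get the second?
It was framed with a cyan border.

A solid cyan frame runs around the edge of the second image, with the content slightly shrunk inside it.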